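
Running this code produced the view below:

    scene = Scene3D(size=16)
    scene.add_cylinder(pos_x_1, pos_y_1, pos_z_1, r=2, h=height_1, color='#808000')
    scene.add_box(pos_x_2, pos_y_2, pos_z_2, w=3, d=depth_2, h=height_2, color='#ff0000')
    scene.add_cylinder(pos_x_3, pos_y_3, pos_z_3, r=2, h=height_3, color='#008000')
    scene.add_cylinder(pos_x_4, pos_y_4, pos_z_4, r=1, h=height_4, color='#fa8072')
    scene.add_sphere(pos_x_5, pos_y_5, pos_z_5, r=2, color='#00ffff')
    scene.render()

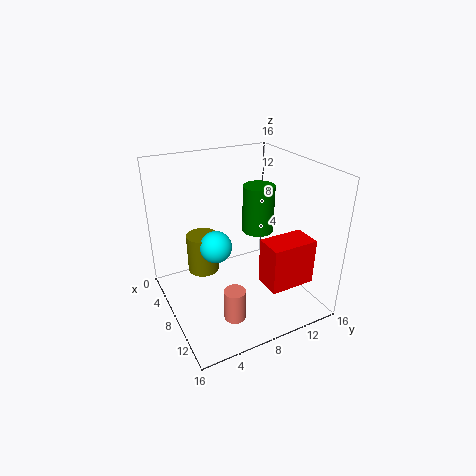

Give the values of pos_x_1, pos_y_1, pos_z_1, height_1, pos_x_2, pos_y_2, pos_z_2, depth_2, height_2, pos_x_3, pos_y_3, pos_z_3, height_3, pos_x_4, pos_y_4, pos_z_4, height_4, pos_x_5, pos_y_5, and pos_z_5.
pos_x_1 = 2; pos_y_1 = 6; pos_z_1 = 1; height_1 = 5; pos_x_2 = 11; pos_y_2 = 9; pos_z_2 = 4; depth_2 = 5; height_2 = 5; pos_x_3 = 4; pos_y_3 = 13; pos_z_3 = 6; height_3 = 6; pos_x_4 = 15; pos_y_4 = 4; pos_z_4 = 4; height_4 = 3; pos_x_5 = 4; pos_y_5 = 7; pos_z_5 = 5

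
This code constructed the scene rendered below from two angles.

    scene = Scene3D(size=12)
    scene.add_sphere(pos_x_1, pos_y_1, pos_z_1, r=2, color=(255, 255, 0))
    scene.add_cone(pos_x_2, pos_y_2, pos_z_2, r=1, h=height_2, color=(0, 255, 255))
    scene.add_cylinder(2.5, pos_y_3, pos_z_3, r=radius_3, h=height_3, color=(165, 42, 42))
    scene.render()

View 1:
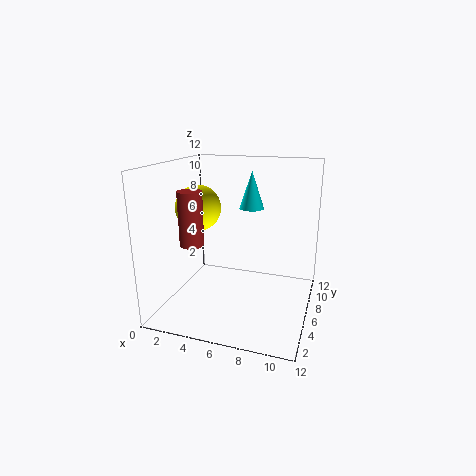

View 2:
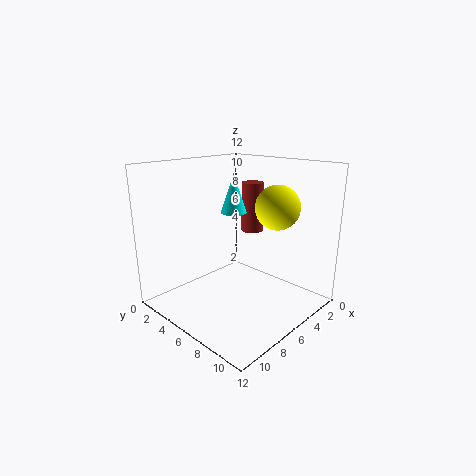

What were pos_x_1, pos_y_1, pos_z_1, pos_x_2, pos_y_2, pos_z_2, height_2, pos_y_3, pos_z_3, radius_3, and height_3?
pos_x_1 = 2
pos_y_1 = 7
pos_z_1 = 8
pos_x_2 = 7
pos_y_2 = 6.5
pos_z_2 = 8.5
height_2 = 3
pos_y_3 = 4.5
pos_z_3 = 5.5
radius_3 = 1
height_3 = 4.5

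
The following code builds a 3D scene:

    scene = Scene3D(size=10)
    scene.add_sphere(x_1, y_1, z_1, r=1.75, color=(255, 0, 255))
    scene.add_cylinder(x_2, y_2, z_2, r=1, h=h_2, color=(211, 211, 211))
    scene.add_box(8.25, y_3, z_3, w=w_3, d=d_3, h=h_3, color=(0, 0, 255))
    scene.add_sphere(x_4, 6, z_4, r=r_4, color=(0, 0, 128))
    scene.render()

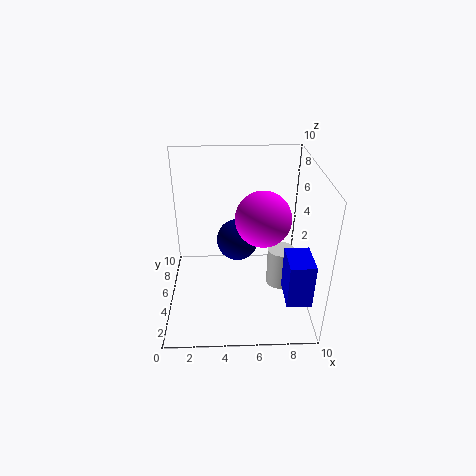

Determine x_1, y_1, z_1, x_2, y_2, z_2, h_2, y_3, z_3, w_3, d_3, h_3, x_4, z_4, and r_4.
x_1 = 6.5, y_1 = 3.5, z_1 = 7.25, x_2 = 8.25, y_2 = 5.75, z_2 = 0.5, h_2 = 3, y_3 = 2.25, z_3 = 1, w_3 = 1.75, d_3 = 2.5, h_3 = 3.25, x_4 = 5, z_4 = 4.25, r_4 = 1.5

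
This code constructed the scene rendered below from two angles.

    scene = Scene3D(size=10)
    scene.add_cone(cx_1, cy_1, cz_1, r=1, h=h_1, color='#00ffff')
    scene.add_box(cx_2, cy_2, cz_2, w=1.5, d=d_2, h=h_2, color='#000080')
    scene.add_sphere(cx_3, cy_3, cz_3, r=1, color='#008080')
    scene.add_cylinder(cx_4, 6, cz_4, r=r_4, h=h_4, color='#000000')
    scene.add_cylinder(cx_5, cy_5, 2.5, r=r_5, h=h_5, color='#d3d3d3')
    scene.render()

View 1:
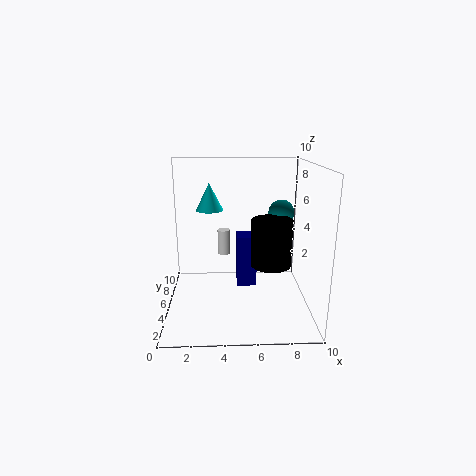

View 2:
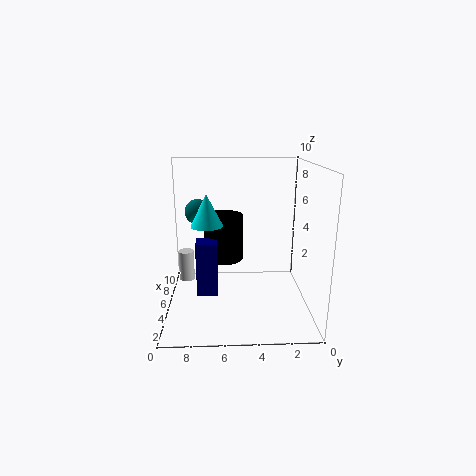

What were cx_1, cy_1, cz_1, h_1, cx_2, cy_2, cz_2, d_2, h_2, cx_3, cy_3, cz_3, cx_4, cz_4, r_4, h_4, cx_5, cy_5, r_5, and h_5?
cx_1 = 3
cy_1 = 7
cz_1 = 6.5
h_1 = 2
cx_2 = 5
cy_2 = 6.5
cz_2 = 0.5
d_2 = 1.5
h_2 = 4
cx_3 = 8.5
cy_3 = 8
cz_3 = 6
cx_4 = 7.5
cz_4 = 2.5
r_4 = 1.5
h_4 = 3.5
cx_5 = 4
cy_5 = 8.5
r_5 = 0.5
h_5 = 2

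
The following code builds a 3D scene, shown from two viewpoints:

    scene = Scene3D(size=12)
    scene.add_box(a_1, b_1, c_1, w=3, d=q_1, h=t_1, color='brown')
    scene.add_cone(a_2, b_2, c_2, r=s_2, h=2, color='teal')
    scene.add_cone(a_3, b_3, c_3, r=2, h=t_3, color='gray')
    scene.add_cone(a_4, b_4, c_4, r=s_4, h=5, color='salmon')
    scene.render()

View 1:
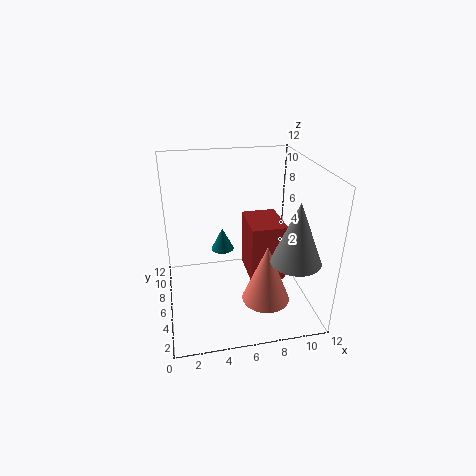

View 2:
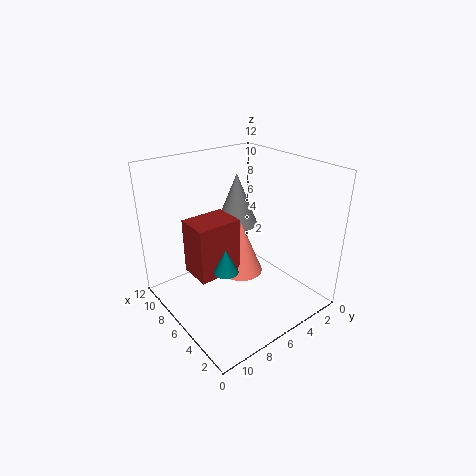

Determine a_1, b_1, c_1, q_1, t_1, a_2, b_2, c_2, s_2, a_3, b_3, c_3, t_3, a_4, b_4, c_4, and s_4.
a_1 = 7; b_1 = 5; c_1 = 2; q_1 = 4; t_1 = 5; a_2 = 5; b_2 = 8; c_2 = 4; s_2 = 1; a_3 = 10; b_3 = 3; c_3 = 5; t_3 = 5; a_4 = 8; b_4 = 4; c_4 = 1; s_4 = 2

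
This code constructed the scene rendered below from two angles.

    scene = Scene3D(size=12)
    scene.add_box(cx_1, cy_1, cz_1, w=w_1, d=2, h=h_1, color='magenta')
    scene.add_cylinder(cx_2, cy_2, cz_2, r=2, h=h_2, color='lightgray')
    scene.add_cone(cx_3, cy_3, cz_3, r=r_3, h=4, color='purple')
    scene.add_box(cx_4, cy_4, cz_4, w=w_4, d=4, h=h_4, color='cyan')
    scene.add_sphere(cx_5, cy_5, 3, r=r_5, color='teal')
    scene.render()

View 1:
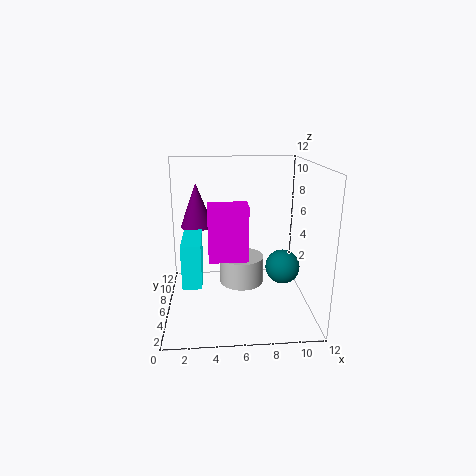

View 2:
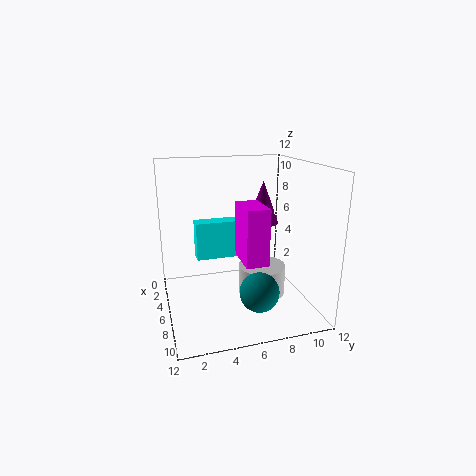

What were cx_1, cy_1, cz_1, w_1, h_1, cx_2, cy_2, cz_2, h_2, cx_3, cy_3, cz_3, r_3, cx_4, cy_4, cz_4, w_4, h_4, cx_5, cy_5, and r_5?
cx_1 = 3.5
cy_1 = 6.5
cz_1 = 3.5
w_1 = 3.5
h_1 = 5
cx_2 = 6.5
cy_2 = 8
cz_2 = 1
h_2 = 2.5
cx_3 = 2.5
cy_3 = 9.5
cz_3 = 6
r_3 = 1.5
cx_4 = 1.5
cy_4 = 3
cz_4 = 3
w_4 = 1.5
h_4 = 3.5
cx_5 = 10
cy_5 = 6.5
r_5 = 1.5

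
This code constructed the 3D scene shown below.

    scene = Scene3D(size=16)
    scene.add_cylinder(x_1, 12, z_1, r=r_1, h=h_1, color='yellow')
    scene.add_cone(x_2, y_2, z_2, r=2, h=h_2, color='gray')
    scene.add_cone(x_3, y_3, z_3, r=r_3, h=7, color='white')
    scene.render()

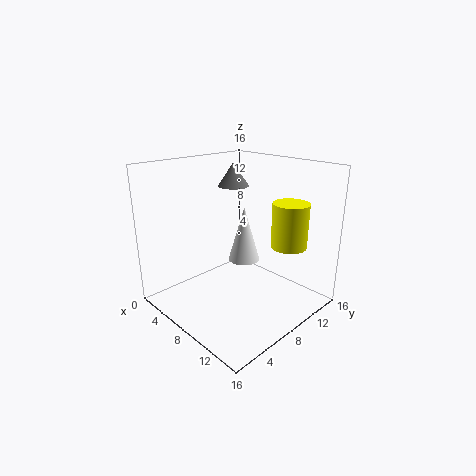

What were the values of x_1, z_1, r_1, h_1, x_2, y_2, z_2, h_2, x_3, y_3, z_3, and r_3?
x_1 = 12, z_1 = 7, r_1 = 2, h_1 = 5, x_2 = 2, y_2 = 13, z_2 = 12, h_2 = 3, x_3 = 5, y_3 = 12, z_3 = 3, r_3 = 2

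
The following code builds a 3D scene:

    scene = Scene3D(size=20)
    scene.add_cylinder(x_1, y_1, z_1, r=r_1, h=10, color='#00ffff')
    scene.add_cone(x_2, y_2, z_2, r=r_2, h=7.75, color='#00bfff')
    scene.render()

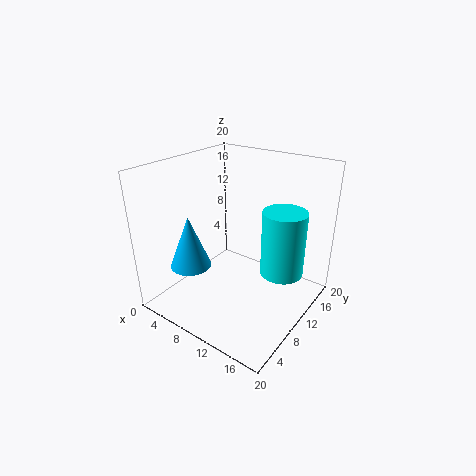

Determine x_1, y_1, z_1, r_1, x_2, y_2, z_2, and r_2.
x_1 = 14.25, y_1 = 15.5, z_1 = 3, r_1 = 3.25, x_2 = 3.5, y_2 = 7, z_2 = 4.75, r_2 = 3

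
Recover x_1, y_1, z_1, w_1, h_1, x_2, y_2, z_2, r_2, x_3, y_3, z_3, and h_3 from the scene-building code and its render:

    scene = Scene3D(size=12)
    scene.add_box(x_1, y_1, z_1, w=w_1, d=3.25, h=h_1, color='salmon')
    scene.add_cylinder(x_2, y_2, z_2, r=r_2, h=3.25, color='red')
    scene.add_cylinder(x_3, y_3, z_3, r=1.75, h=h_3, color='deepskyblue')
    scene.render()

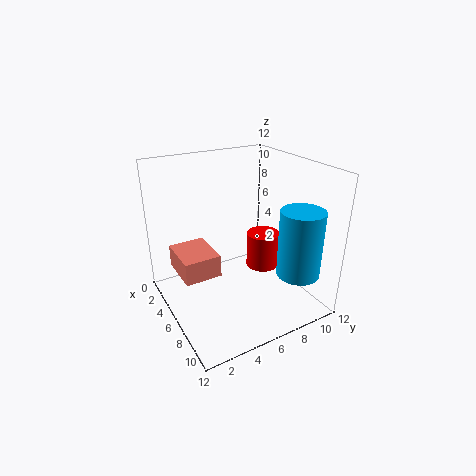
x_1 = 1.25; y_1 = 1.5; z_1 = 2.25; w_1 = 4; h_1 = 2; x_2 = 5; y_2 = 9.25; z_2 = 2; r_2 = 1.5; x_3 = 9.75; y_3 = 9.5; z_3 = 3.5; h_3 = 5.5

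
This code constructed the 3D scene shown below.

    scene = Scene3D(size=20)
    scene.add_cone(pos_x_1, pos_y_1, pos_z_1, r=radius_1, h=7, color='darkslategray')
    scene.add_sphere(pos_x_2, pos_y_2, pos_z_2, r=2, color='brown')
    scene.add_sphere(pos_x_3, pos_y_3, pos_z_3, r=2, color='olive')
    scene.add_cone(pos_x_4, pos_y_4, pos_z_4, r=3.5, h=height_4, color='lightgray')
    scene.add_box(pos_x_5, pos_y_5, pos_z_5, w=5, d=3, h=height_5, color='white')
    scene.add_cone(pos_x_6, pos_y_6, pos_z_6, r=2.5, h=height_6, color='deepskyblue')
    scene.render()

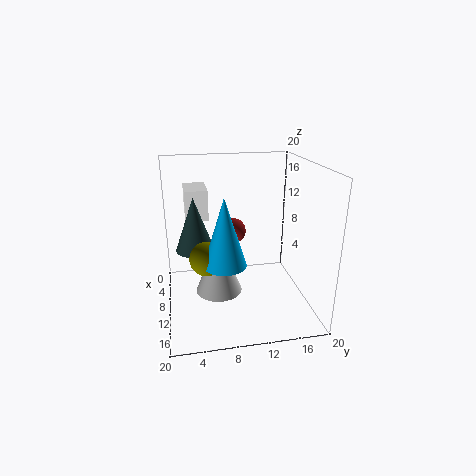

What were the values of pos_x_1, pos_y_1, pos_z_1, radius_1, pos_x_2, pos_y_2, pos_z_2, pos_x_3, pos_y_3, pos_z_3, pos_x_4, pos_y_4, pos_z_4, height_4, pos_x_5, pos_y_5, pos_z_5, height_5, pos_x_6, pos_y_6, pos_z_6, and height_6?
pos_x_1 = 11.5, pos_y_1 = 4, pos_z_1 = 9.5, radius_1 = 2.5, pos_x_2 = 3.5, pos_y_2 = 10.5, pos_z_2 = 8.5, pos_x_3 = 16.5, pos_y_3 = 5, pos_z_3 = 10.5, pos_x_4 = 7.5, pos_y_4 = 7.5, pos_z_4 = 0.5, height_4 = 8.5, pos_x_5 = 5.5, pos_y_5 = 3, pos_z_5 = 13, height_5 = 4, pos_x_6 = 17.5, pos_y_6 = 7, pos_z_6 = 10, height_6 = 8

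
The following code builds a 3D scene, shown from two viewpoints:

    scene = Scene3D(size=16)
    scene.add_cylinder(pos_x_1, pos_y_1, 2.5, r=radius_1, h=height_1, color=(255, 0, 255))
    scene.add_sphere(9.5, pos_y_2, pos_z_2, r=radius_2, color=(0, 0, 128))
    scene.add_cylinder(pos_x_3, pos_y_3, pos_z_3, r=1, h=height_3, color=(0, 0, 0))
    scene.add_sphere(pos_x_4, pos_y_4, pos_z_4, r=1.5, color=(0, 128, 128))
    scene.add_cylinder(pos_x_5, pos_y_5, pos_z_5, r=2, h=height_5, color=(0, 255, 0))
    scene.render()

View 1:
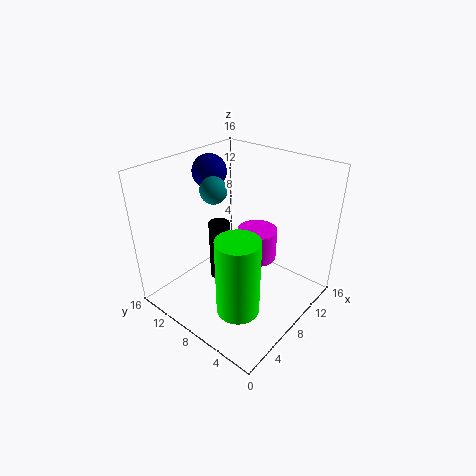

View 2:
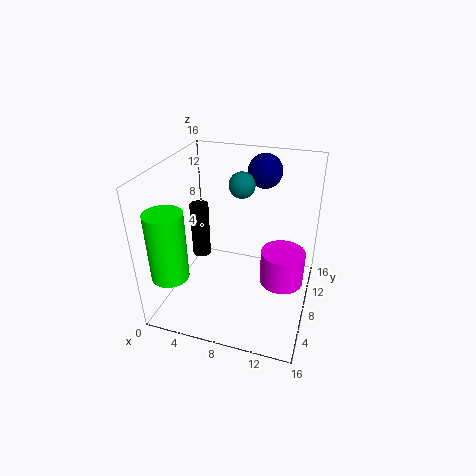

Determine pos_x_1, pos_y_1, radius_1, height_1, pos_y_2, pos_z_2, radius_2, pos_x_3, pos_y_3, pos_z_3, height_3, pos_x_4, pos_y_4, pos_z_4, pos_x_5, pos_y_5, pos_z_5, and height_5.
pos_x_1 = 13
pos_y_1 = 9
radius_1 = 2.5
height_1 = 4
pos_y_2 = 13.5
pos_z_2 = 14
radius_2 = 2
pos_x_3 = 4
pos_y_3 = 7
pos_z_3 = 6
height_3 = 6
pos_x_4 = 7.5
pos_y_4 = 11
pos_z_4 = 13
pos_x_5 = 2
pos_y_5 = 3
pos_z_5 = 5
height_5 = 7.5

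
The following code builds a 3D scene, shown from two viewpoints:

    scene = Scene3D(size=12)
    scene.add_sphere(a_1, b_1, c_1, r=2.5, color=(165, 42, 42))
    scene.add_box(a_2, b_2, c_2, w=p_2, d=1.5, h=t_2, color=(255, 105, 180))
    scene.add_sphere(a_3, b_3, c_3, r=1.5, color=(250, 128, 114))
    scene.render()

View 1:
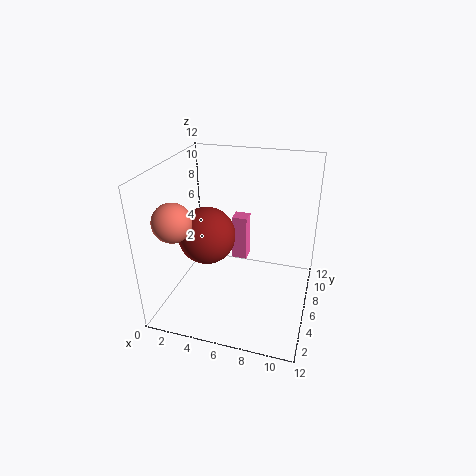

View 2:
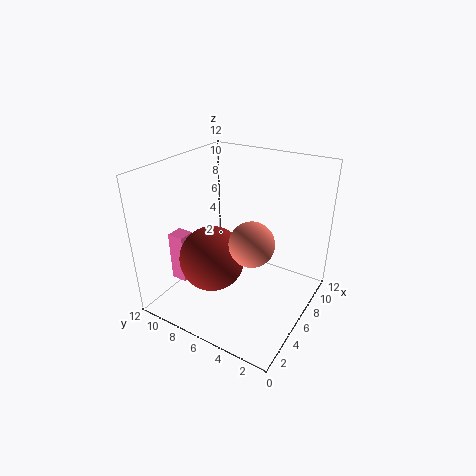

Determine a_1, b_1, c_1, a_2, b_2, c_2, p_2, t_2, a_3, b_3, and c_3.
a_1 = 3; b_1 = 6.5; c_1 = 5.5; a_2 = 4; b_2 = 10.5; c_2 = 1; p_2 = 1.5; t_2 = 4.5; a_3 = 2; b_3 = 2.5; c_3 = 8.5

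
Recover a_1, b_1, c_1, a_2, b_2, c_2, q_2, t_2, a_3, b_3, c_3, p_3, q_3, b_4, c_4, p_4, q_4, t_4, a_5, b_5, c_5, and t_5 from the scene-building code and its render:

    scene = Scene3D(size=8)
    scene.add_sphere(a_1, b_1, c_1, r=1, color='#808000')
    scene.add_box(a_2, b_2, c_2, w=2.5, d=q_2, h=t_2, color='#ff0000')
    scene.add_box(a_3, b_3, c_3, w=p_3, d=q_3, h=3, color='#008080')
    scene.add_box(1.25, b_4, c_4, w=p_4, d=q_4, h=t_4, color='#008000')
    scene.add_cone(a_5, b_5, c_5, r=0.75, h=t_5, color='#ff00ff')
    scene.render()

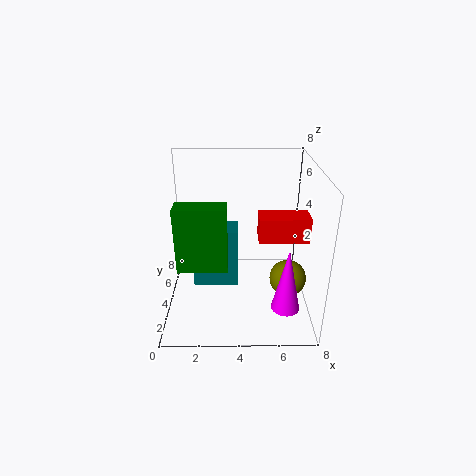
a_1 = 6.75; b_1 = 3; c_1 = 2; a_2 = 5; b_2 = 2; c_2 = 4.75; q_2 = 1.25; t_2 = 1.25; a_3 = 1.75; b_3 = 1.75; c_3 = 2.5; p_3 = 2.25; q_3 = 1.25; b_4 = 0.25; c_4 = 4.25; p_4 = 2.25; q_4 = 1; t_4 = 3; a_5 = 6.5; b_5 = 1.75; c_5 = 1; t_5 = 3.5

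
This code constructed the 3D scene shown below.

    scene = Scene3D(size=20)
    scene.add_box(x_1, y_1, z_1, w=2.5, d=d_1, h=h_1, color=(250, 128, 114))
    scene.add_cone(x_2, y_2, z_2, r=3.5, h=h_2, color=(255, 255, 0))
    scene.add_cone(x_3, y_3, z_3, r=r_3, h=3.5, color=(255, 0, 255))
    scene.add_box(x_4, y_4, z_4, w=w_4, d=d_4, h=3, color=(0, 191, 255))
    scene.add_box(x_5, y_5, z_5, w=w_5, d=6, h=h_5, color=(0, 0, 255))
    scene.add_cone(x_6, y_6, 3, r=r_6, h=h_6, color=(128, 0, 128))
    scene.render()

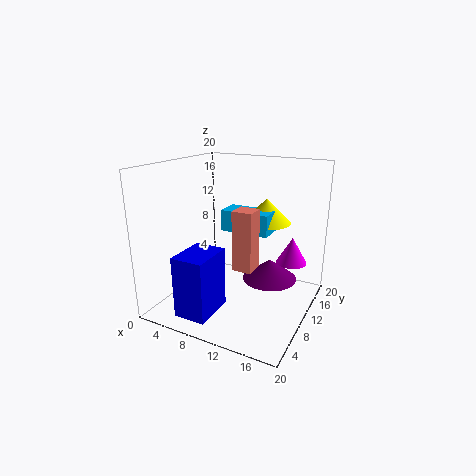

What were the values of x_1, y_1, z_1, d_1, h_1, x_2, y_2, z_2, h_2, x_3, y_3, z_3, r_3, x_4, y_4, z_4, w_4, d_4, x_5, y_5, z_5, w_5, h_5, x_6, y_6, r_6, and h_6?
x_1 = 12, y_1 = 4.5, z_1 = 8, d_1 = 2.5, h_1 = 7.5, x_2 = 12.5, y_2 = 14, z_2 = 11.5, h_2 = 3.5, x_3 = 17.5, y_3 = 11, z_3 = 7.5, r_3 = 2, x_4 = 7, y_4 = 10.5, z_4 = 10.5, w_4 = 7, d_4 = 3.5, x_5 = 4.5, y_5 = 2, z_5 = 0.5, w_5 = 4.5, h_5 = 8.5, x_6 = 13.5, y_6 = 13.5, r_6 = 4, h_6 = 3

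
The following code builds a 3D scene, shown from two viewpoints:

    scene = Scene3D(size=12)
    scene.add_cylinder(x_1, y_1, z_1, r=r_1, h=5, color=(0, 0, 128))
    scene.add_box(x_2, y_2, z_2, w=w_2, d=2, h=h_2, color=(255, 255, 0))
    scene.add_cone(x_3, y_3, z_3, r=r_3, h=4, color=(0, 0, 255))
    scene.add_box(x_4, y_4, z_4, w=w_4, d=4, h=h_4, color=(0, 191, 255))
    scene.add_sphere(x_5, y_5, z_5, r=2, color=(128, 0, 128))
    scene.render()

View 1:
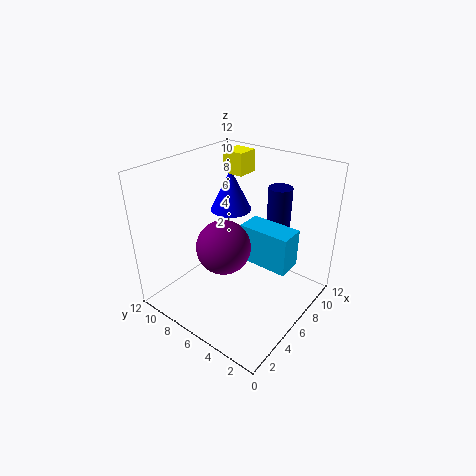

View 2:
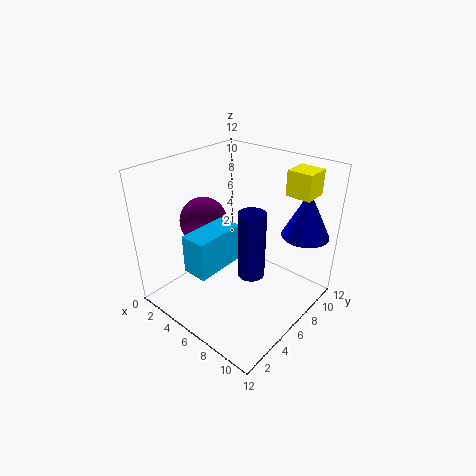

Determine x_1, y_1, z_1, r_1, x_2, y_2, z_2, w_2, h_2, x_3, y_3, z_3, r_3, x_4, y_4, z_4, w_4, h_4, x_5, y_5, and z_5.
x_1 = 9
y_1 = 4
z_1 = 5
r_1 = 1
x_2 = 9
y_2 = 8
z_2 = 10
w_2 = 2
h_2 = 2
x_3 = 10
y_3 = 10
z_3 = 6
r_3 = 2
x_4 = 5
y_4 = 1
z_4 = 5
w_4 = 2
h_4 = 3
x_5 = 3
y_5 = 5
z_5 = 7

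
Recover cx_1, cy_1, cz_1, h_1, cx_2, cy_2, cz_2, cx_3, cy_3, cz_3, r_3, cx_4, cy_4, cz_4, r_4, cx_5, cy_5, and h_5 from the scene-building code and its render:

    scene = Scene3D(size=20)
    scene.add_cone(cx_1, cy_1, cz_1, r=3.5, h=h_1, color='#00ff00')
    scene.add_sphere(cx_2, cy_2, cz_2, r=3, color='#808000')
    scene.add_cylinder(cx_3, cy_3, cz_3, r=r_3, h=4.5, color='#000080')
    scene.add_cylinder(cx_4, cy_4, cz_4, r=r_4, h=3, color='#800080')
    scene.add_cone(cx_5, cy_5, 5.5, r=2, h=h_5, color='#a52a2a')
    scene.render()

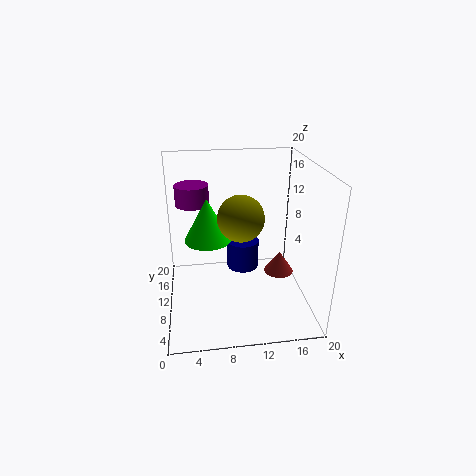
cx_1 = 6, cy_1 = 14, cz_1 = 8, h_1 = 6.5, cx_2 = 10, cy_2 = 7.5, cz_2 = 14, cx_3 = 11.5, cy_3 = 15, cz_3 = 2.5, r_3 = 2.5, cx_4 = 4, cy_4 = 16, cz_4 = 13, r_4 = 2.5, cx_5 = 15.5, cy_5 = 8, h_5 = 3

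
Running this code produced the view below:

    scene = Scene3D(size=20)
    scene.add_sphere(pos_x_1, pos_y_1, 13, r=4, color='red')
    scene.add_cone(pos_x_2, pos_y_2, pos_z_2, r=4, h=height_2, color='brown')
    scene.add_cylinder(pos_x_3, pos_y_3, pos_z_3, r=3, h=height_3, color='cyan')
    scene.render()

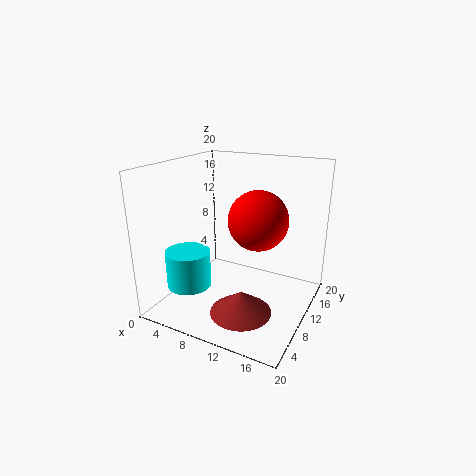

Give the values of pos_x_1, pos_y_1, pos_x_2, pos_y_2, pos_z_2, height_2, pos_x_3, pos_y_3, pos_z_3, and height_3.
pos_x_1 = 13, pos_y_1 = 10, pos_x_2 = 13, pos_y_2 = 5, pos_z_2 = 2, height_2 = 3, pos_x_3 = 5, pos_y_3 = 5, pos_z_3 = 4, height_3 = 5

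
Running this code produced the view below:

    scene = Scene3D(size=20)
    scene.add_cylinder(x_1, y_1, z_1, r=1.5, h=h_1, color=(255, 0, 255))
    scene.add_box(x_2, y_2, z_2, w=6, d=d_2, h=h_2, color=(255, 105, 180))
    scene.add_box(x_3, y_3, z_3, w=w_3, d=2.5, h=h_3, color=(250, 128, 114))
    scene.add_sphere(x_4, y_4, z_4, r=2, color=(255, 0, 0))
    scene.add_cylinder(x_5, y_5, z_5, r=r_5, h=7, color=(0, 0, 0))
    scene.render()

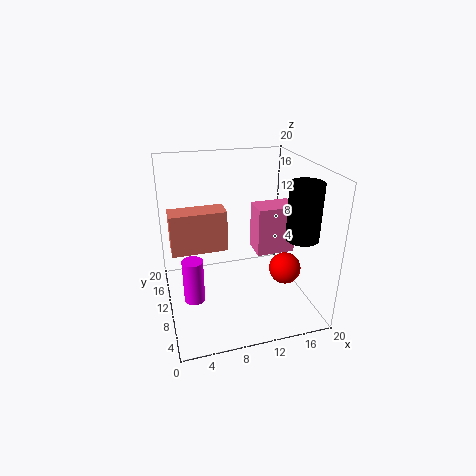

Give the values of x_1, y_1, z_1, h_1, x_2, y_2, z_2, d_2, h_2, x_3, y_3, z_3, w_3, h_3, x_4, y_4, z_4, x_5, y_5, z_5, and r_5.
x_1 = 3.5
y_1 = 10.5
z_1 = 0.5
h_1 = 6.5
x_2 = 14
y_2 = 12.5
z_2 = 5
d_2 = 4
h_2 = 7.5
x_3 = 0.5
y_3 = 2
z_3 = 13
w_3 = 6
h_3 = 4.5
x_4 = 14.5
y_4 = 4
z_4 = 8
x_5 = 16
y_5 = 3
z_5 = 12.5
r_5 = 2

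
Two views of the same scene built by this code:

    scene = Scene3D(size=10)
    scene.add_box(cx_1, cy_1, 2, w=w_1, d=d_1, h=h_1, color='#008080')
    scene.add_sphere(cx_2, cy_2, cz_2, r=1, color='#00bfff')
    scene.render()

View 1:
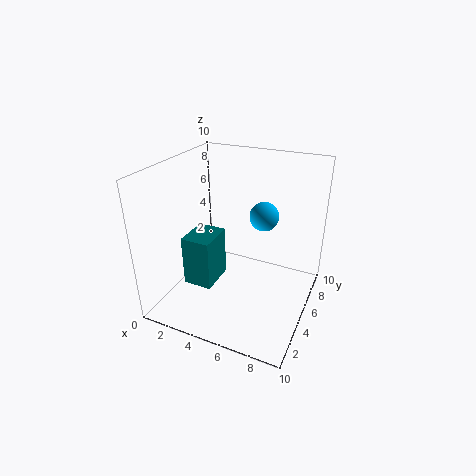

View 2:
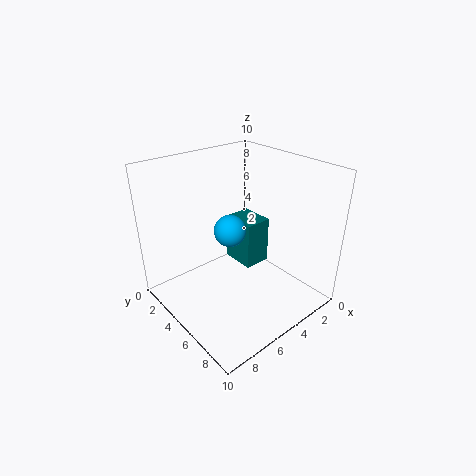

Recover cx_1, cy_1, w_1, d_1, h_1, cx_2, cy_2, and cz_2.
cx_1 = 2
cy_1 = 2.5
w_1 = 2
d_1 = 2.5
h_1 = 3.5
cx_2 = 6.5
cy_2 = 6
cz_2 = 6.5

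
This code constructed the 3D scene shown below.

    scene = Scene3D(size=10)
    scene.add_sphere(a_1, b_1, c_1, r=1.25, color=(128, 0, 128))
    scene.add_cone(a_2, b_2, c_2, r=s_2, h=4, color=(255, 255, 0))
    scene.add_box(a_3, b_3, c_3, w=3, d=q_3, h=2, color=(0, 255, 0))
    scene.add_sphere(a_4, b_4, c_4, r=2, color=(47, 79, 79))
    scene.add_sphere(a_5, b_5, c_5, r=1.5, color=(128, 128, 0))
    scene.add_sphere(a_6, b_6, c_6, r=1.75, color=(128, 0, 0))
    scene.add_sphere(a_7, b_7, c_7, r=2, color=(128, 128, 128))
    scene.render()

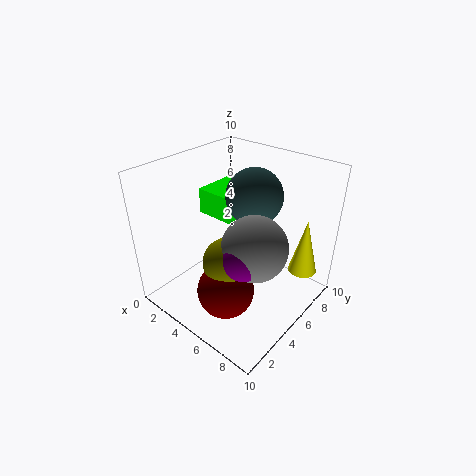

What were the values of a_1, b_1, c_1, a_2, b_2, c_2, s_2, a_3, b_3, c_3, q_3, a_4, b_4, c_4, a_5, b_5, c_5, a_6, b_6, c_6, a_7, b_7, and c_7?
a_1 = 7.75; b_1 = 2.25; c_1 = 6; a_2 = 8.75; b_2 = 7.75; c_2 = 2.5; s_2 = 1; a_3 = 0.25; b_3 = 6; c_3 = 5; q_3 = 3.5; a_4 = 5; b_4 = 6.75; c_4 = 7.5; a_5 = 6.5; b_5 = 2.25; c_5 = 5.25; a_6 = 6.75; b_6 = 1.75; c_6 = 3.5; a_7 = 7.75; b_7 = 3.25; c_7 = 6.25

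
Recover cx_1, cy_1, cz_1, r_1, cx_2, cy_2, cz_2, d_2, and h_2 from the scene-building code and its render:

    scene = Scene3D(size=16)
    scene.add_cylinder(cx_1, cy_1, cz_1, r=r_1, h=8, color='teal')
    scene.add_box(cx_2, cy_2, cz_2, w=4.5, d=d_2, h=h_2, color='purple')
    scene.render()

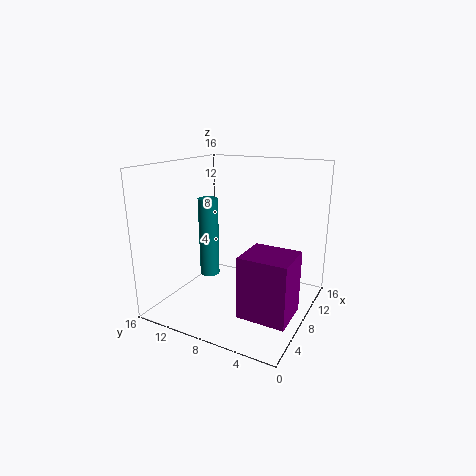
cx_1 = 4.5; cy_1 = 9.5; cz_1 = 5; r_1 = 1; cx_2 = 3; cy_2 = 0.5; cz_2 = 1.5; d_2 = 5; h_2 = 6.5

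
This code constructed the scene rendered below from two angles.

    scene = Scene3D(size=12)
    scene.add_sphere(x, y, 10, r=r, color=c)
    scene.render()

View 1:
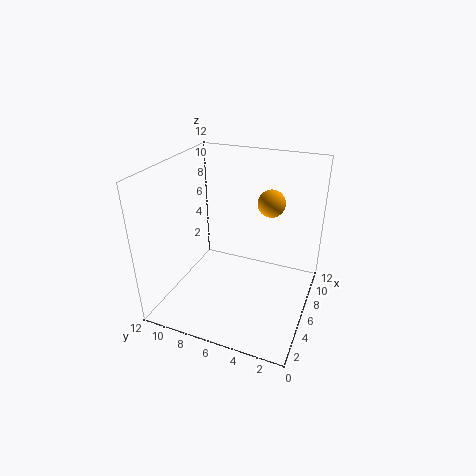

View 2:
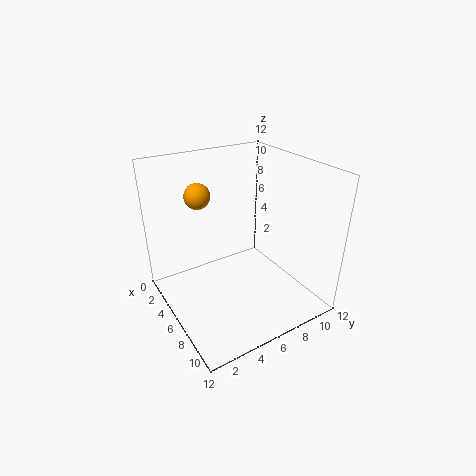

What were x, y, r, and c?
x = 5; y = 3; r = 1; c = 'orange'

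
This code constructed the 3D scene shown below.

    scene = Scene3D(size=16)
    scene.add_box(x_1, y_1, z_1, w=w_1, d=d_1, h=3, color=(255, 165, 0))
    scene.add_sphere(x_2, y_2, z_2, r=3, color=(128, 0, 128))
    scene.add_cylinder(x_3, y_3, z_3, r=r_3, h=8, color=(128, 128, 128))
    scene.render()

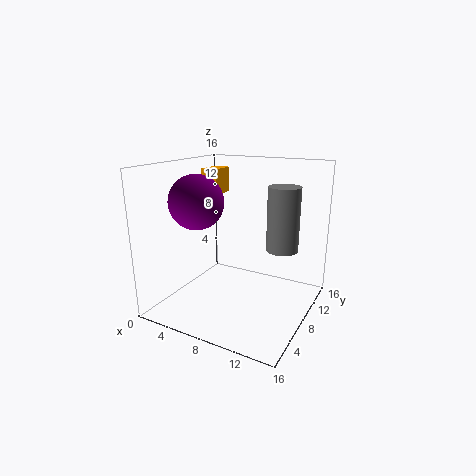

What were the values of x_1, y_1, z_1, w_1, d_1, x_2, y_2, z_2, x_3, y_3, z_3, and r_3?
x_1 = 2; y_1 = 10; z_1 = 12; w_1 = 2; d_1 = 3; x_2 = 4; y_2 = 6; z_2 = 12; x_3 = 11; y_3 = 14; z_3 = 5; r_3 = 2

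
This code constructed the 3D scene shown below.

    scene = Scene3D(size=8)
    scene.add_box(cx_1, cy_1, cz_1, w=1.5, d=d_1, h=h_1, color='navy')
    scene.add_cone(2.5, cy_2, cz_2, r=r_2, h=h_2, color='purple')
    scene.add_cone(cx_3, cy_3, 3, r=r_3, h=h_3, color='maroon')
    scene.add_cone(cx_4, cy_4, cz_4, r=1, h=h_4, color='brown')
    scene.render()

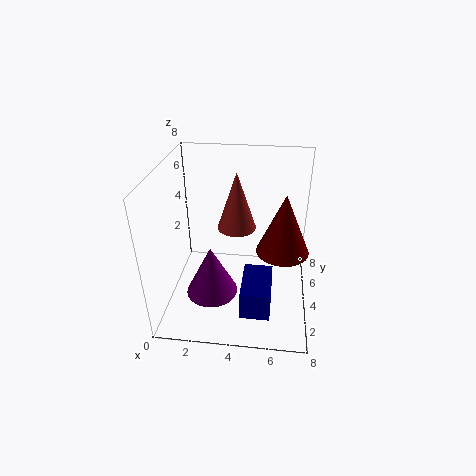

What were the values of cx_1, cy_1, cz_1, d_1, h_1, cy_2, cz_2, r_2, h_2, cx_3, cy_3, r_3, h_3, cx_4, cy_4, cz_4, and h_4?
cx_1 = 4.5
cy_1 = 0.5
cz_1 = 1.5
d_1 = 2.5
h_1 = 1.5
cy_2 = 3.5
cz_2 = 0.5
r_2 = 1.5
h_2 = 3
cx_3 = 6.5
cy_3 = 4.5
r_3 = 1.5
h_3 = 3.5
cx_4 = 4
cy_4 = 3.5
cz_4 = 5
h_4 = 3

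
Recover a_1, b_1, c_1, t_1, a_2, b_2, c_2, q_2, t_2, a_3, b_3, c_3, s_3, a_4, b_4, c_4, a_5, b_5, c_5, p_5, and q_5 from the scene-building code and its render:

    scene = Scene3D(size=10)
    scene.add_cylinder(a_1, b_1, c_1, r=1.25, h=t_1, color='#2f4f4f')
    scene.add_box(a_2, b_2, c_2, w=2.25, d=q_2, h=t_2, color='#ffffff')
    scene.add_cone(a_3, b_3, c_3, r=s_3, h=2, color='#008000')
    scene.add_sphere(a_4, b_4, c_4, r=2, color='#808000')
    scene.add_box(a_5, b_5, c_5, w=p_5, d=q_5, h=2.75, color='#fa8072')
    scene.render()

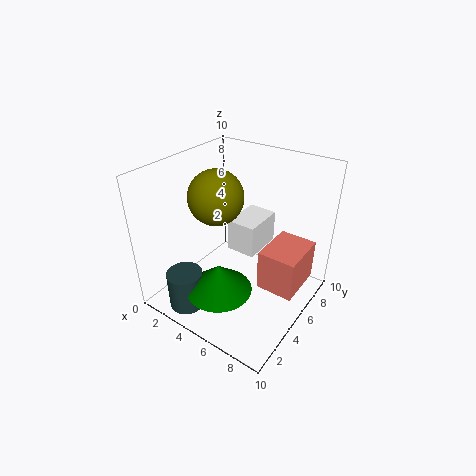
a_1 = 2.75, b_1 = 1.75, c_1 = 0.25, t_1 = 2.75, a_2 = 3, b_2 = 6.5, c_2 = 2.5, q_2 = 3.25, t_2 = 2.5, a_3 = 5, b_3 = 2.75, c_3 = 2, s_3 = 2.25, a_4 = 2.75, b_4 = 5.5, c_4 = 7.25, a_5 = 7.25, b_5 = 4, c_5 = 2.5, p_5 = 2.5, q_5 = 3.25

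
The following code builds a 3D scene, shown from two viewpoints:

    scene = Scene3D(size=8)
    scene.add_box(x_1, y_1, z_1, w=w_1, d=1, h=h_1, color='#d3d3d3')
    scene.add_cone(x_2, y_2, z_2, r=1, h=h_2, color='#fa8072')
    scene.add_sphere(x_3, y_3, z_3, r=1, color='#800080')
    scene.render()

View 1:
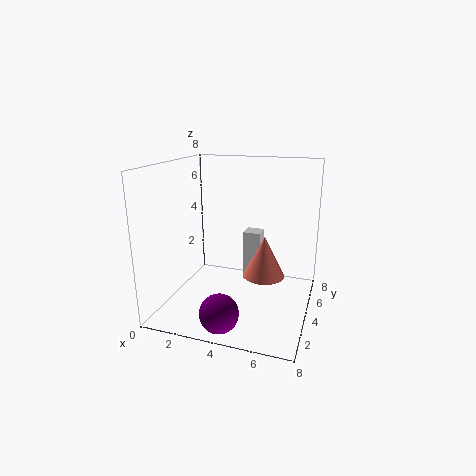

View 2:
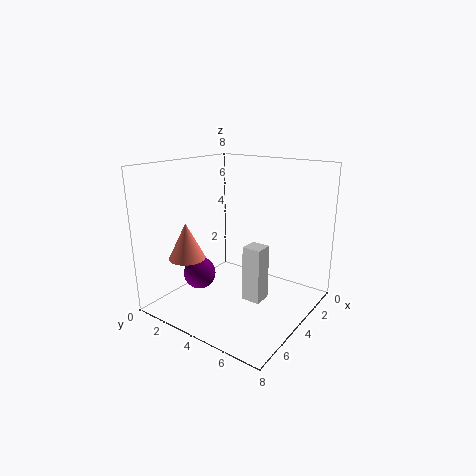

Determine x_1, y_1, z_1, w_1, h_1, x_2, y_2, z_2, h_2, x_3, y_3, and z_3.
x_1 = 4; y_1 = 5; z_1 = 1; w_1 = 1; h_1 = 3; x_2 = 6; y_2 = 2; z_2 = 3; h_2 = 2; x_3 = 4; y_3 = 1; z_3 = 1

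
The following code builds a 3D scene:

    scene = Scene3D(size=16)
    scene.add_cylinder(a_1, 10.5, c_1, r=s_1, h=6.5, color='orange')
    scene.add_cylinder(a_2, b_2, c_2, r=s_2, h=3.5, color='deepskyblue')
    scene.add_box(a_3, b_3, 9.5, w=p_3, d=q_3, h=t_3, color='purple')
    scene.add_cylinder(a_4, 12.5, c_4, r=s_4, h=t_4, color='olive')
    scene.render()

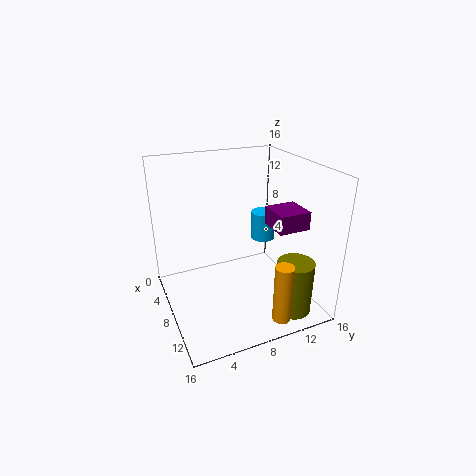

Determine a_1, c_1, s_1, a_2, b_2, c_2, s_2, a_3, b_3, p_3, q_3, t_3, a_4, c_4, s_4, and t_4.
a_1 = 14
c_1 = 0.5
s_1 = 1
a_2 = 4.5
b_2 = 13
c_2 = 5.5
s_2 = 1.5
a_3 = 8.5
b_3 = 11
p_3 = 3.5
q_3 = 3.5
t_3 = 2
a_4 = 13
c_4 = 0.5
s_4 = 2
t_4 = 6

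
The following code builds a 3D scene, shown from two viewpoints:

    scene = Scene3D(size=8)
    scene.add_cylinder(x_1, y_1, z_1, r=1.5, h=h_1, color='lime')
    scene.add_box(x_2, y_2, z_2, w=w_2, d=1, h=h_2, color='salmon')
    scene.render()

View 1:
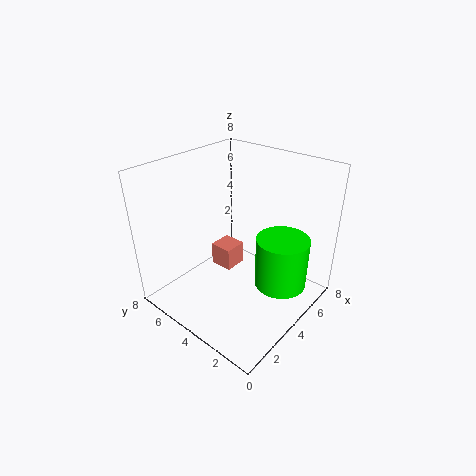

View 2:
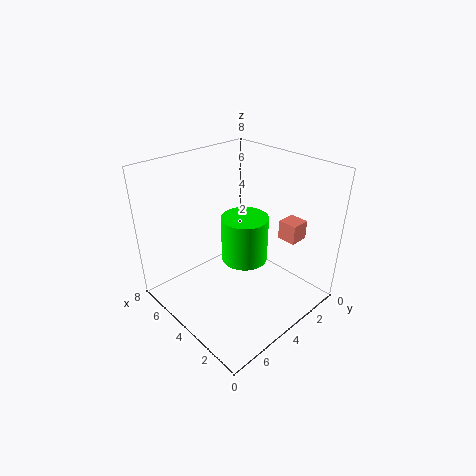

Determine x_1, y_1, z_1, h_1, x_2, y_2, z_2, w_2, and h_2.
x_1 = 5.5
y_1 = 2
z_1 = 1
h_1 = 3
x_2 = 1
y_2 = 2
z_2 = 4.5
w_2 = 1
h_2 = 1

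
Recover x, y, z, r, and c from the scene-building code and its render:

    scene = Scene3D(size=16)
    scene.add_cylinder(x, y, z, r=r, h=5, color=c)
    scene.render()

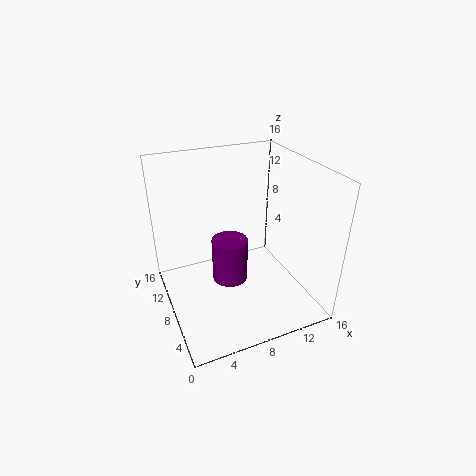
x = 7; y = 8; z = 3; r = 2; c = 'purple'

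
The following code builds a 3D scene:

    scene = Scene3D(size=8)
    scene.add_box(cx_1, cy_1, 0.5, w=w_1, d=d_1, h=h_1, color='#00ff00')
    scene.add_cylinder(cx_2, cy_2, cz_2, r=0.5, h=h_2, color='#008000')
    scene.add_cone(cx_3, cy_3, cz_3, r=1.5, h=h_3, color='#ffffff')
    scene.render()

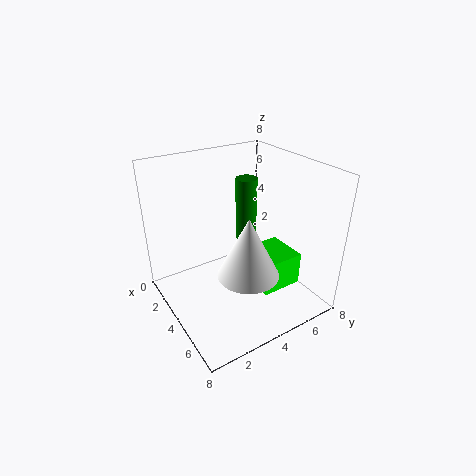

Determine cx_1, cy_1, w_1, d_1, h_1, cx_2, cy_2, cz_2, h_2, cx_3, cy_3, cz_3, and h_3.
cx_1 = 3
cy_1 = 5
w_1 = 2.5
d_1 = 2.5
h_1 = 2
cx_2 = 5.5
cy_2 = 3.5
cz_2 = 5
h_2 = 3
cx_3 = 6.5
cy_3 = 3
cz_3 = 3.5
h_3 = 3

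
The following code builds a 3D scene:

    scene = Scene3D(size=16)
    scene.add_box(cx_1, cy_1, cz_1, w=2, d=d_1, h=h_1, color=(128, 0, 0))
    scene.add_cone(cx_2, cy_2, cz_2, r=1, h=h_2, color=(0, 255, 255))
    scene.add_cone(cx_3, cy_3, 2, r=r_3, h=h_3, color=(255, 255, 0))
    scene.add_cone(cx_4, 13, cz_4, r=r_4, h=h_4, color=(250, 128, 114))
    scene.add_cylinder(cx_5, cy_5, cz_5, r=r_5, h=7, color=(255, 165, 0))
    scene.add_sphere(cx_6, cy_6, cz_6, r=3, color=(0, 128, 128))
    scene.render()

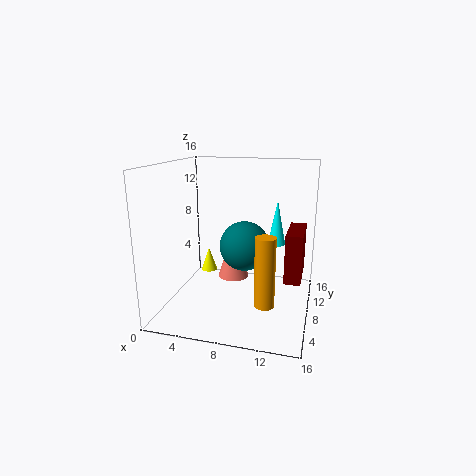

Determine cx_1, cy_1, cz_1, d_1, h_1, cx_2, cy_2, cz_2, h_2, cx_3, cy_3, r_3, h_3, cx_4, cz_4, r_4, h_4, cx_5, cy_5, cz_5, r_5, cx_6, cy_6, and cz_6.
cx_1 = 13; cy_1 = 10; cz_1 = 2; d_1 = 6; h_1 = 6; cx_2 = 12; cy_2 = 10; cz_2 = 7; h_2 = 5; cx_3 = 3; cy_3 = 12; r_3 = 1; h_3 = 3; cx_4 = 6; cz_4 = 1; r_4 = 2; h_4 = 6; cx_5 = 12; cy_5 = 3; cz_5 = 3; r_5 = 1; cx_6 = 8; cy_6 = 11; cz_6 = 6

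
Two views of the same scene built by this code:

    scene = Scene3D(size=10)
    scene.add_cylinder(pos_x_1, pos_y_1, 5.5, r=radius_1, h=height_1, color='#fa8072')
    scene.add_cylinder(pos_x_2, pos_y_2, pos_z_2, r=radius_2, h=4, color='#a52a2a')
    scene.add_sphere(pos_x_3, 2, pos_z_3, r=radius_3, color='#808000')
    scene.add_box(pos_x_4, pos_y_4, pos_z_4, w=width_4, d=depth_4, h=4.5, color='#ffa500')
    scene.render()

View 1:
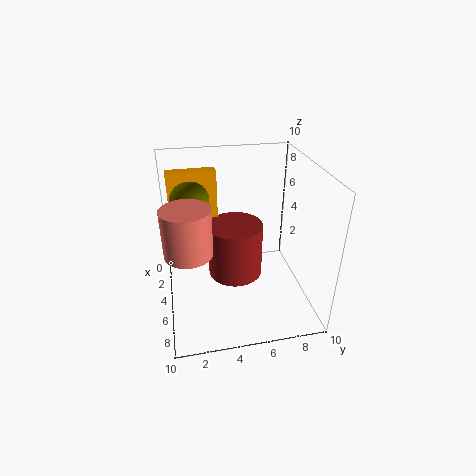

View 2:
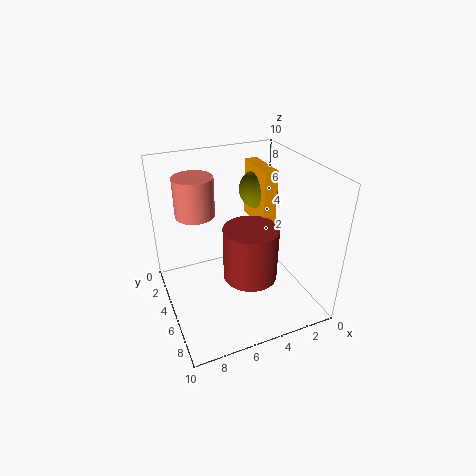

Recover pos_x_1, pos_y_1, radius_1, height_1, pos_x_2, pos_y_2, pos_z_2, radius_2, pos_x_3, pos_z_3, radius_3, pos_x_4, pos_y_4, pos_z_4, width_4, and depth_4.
pos_x_1 = 7; pos_y_1 = 1.5; radius_1 = 1.5; height_1 = 3; pos_x_2 = 4; pos_y_2 = 5; pos_z_2 = 1.5; radius_2 = 2; pos_x_3 = 2; pos_z_3 = 7; radius_3 = 1.5; pos_x_4 = 1.5; pos_y_4 = 0.5; pos_z_4 = 4.5; width_4 = 1; depth_4 = 3.5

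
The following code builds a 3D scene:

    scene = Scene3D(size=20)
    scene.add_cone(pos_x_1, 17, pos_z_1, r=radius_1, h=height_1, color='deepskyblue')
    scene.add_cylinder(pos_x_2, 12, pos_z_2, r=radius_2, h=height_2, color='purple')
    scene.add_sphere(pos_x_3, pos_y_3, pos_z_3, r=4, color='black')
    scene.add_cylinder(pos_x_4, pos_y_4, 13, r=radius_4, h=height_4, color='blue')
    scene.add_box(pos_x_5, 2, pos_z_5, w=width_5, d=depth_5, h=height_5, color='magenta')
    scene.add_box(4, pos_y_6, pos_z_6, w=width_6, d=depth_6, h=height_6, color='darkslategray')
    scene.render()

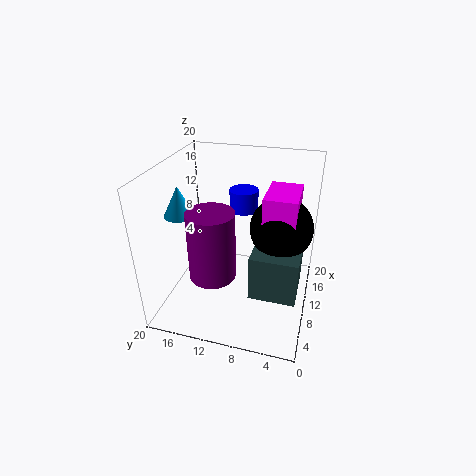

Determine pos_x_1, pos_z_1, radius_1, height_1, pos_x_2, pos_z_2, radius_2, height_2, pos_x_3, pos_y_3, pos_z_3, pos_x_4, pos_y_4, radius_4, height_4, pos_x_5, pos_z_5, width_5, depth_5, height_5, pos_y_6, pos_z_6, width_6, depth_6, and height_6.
pos_x_1 = 7, pos_z_1 = 14, radius_1 = 2, height_1 = 4, pos_x_2 = 5, pos_z_2 = 7, radius_2 = 3, height_2 = 9, pos_x_3 = 9, pos_y_3 = 4, pos_z_3 = 13, pos_x_4 = 13, pos_y_4 = 10, radius_4 = 2, height_4 = 3, pos_x_5 = 6, pos_z_5 = 13, width_5 = 6, depth_5 = 4, height_5 = 5, pos_y_6 = 1, pos_z_6 = 5, width_6 = 6, depth_6 = 6, height_6 = 6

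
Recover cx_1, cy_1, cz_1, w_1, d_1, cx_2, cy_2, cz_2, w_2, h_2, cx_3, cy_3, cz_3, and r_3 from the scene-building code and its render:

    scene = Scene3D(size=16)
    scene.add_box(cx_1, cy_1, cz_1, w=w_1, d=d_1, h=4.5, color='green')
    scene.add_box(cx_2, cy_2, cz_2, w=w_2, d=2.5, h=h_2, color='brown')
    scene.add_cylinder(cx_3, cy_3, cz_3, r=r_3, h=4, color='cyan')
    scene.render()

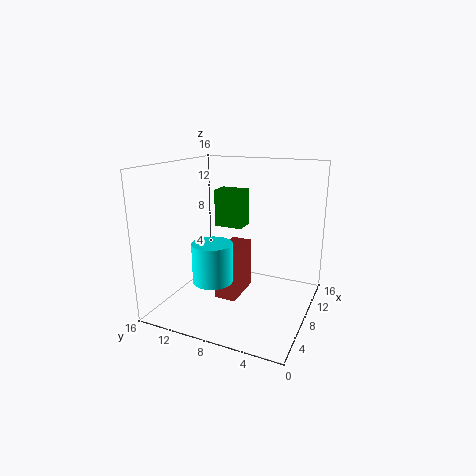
cx_1 = 11
cy_1 = 9
cz_1 = 8
w_1 = 2.5
d_1 = 3.5
cx_2 = 7
cy_2 = 8
cz_2 = 0.5
w_2 = 5
h_2 = 6
cx_3 = 3
cy_3 = 8.5
cz_3 = 5
r_3 = 2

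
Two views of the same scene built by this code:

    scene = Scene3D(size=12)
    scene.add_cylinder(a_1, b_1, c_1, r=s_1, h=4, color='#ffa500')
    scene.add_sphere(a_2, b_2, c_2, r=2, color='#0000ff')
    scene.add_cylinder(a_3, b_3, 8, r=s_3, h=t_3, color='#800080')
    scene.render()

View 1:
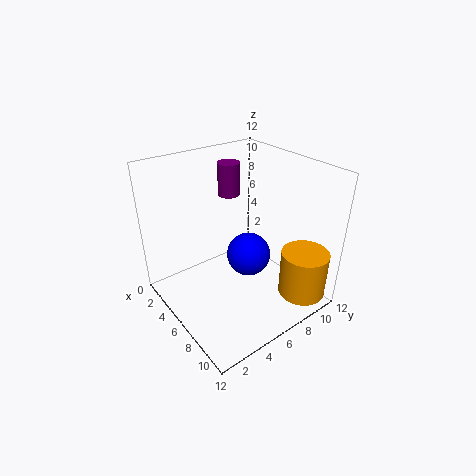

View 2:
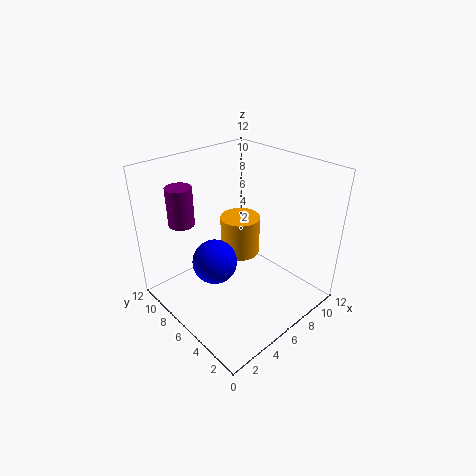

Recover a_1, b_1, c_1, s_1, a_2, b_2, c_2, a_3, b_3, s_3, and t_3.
a_1 = 10
b_1 = 10
c_1 = 1
s_1 = 2
a_2 = 5
b_2 = 8
c_2 = 3
a_3 = 2
b_3 = 8
s_3 = 1
t_3 = 3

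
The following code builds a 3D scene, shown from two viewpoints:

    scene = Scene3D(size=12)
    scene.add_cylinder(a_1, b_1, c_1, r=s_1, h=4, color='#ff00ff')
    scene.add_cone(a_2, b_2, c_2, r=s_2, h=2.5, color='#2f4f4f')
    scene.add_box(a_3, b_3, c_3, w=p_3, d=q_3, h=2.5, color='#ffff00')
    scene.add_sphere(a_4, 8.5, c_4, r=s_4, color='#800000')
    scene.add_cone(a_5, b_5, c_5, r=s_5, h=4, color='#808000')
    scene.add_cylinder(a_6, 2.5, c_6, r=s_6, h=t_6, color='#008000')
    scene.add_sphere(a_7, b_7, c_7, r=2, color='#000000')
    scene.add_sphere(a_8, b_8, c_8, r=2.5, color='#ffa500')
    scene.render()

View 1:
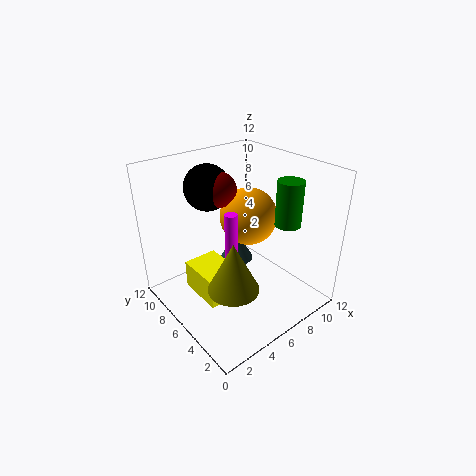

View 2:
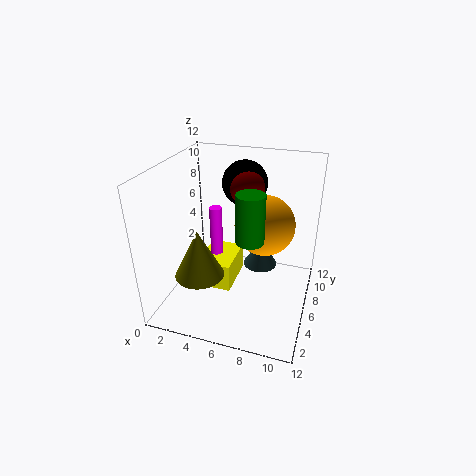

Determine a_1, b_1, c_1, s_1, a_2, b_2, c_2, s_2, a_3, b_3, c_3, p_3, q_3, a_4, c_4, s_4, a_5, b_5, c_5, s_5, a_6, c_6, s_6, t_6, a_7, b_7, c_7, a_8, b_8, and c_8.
a_1 = 4.5, b_1 = 5, c_1 = 5, s_1 = 0.5, a_2 = 7.5, b_2 = 8, c_2 = 2.5, s_2 = 1.5, a_3 = 2.5, b_3 = 5, c_3 = 1, p_3 = 3, q_3 = 4, a_4 = 6, c_4 = 9.5, s_4 = 1.5, a_5 = 3.5, b_5 = 3.5, c_5 = 3.5, s_5 = 2, a_6 = 8, c_6 = 8, s_6 = 1, t_6 = 3.5, a_7 = 5.5, b_7 = 9.5, c_7 = 9.5, a_8 = 8, b_8 = 7, c_8 = 7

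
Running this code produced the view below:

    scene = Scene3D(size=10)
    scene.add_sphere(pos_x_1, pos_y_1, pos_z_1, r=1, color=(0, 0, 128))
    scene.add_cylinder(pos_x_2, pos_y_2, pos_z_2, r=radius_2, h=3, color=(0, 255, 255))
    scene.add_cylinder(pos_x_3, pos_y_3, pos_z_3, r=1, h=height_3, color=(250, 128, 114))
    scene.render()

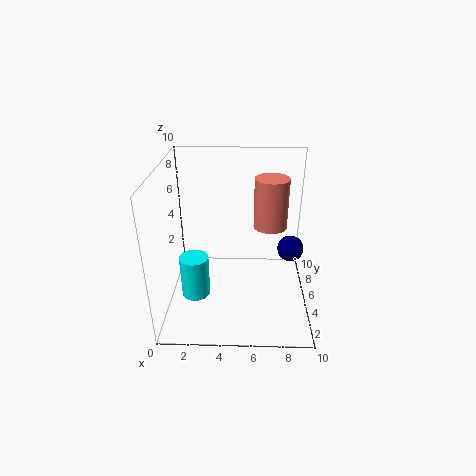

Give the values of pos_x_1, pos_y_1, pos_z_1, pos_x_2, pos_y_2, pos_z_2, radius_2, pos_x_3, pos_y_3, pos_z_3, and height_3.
pos_x_1 = 9, pos_y_1 = 7, pos_z_1 = 3, pos_x_2 = 2, pos_y_2 = 4, pos_z_2 = 1, radius_2 = 1, pos_x_3 = 7, pos_y_3 = 3, pos_z_3 = 7, height_3 = 3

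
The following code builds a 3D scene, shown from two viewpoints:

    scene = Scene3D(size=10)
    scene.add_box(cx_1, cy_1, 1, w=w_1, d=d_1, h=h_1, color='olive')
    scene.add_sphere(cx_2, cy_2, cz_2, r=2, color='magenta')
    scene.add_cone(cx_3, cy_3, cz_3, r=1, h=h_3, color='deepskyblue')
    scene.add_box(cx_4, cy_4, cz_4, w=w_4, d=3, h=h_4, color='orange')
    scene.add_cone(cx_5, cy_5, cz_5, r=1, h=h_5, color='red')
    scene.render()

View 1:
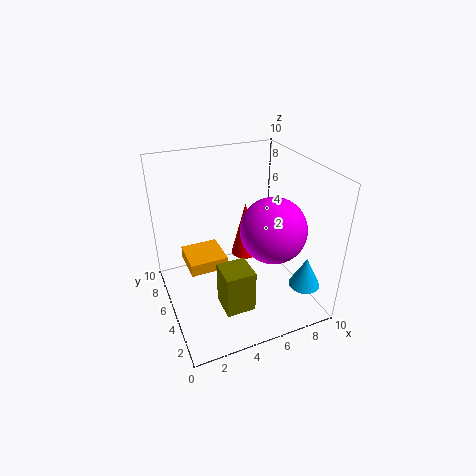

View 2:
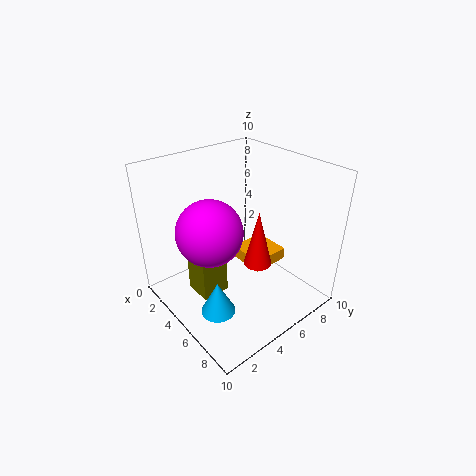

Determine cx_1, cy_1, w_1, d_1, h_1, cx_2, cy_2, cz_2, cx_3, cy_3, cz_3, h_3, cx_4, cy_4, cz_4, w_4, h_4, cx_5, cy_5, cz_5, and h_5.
cx_1 = 3; cy_1 = 2; w_1 = 2; d_1 = 2; h_1 = 3; cx_2 = 6; cy_2 = 2; cz_2 = 7; cx_3 = 8; cy_3 = 1; cz_3 = 3; h_3 = 2; cx_4 = 2; cy_4 = 7; cz_4 = 1; w_4 = 3; h_4 = 1; cx_5 = 6; cy_5 = 6; cz_5 = 3; h_5 = 4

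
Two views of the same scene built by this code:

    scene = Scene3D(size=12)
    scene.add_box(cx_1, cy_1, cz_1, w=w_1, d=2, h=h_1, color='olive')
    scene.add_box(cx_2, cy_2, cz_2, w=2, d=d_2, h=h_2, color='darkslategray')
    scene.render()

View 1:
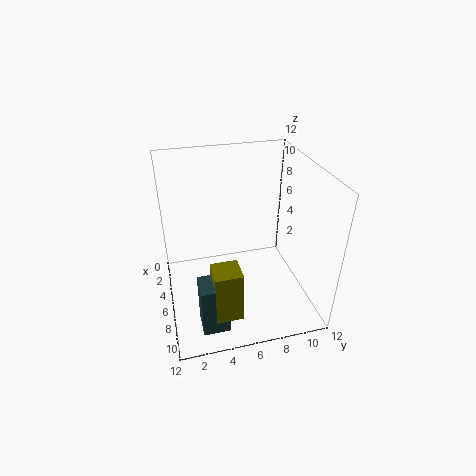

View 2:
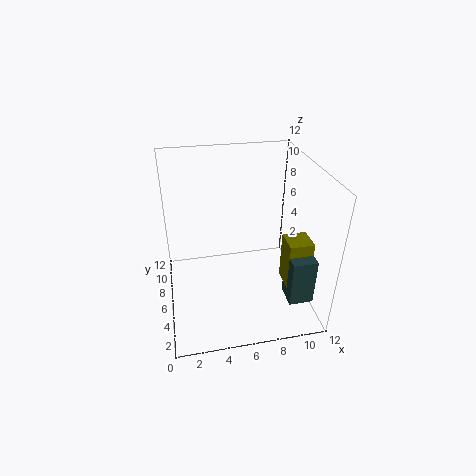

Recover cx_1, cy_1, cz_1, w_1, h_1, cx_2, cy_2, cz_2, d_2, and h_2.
cx_1 = 9.5
cy_1 = 3
cz_1 = 2.5
w_1 = 2
h_1 = 4
cx_2 = 9.5
cy_2 = 2
cz_2 = 1.5
d_2 = 2
h_2 = 4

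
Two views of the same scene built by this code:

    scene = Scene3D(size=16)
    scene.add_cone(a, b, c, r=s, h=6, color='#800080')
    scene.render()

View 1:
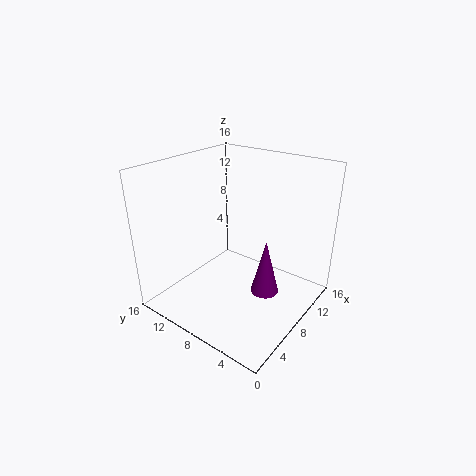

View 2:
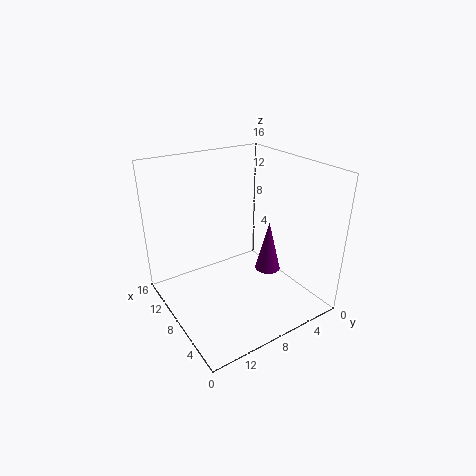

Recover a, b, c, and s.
a = 7.5
b = 4
c = 3
s = 1.5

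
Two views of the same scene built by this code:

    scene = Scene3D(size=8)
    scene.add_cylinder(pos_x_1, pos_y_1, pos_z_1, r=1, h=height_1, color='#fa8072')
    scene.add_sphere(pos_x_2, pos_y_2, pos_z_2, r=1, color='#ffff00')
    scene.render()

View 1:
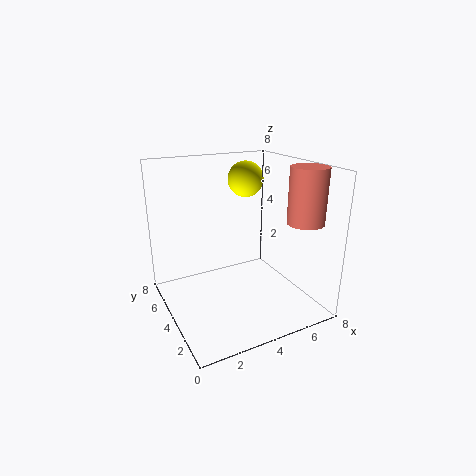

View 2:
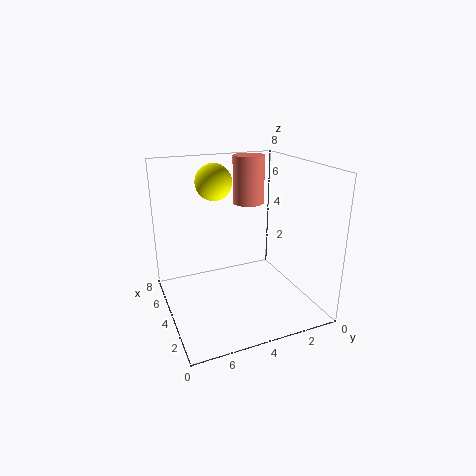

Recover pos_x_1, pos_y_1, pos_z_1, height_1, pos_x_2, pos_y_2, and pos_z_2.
pos_x_1 = 7, pos_y_1 = 2, pos_z_1 = 5, height_1 = 3, pos_x_2 = 5, pos_y_2 = 5, pos_z_2 = 7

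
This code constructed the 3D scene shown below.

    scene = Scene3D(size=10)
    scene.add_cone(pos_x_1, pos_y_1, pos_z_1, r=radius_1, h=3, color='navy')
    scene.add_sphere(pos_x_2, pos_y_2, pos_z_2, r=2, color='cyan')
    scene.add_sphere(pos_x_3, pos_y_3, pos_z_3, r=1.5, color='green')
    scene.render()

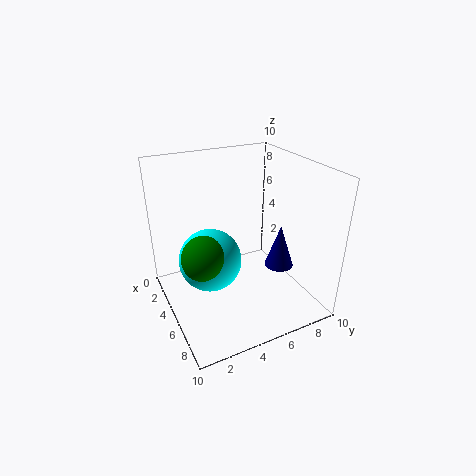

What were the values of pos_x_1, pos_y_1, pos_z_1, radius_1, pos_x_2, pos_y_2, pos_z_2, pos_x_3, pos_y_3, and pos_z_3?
pos_x_1 = 6.5, pos_y_1 = 7.5, pos_z_1 = 3, radius_1 = 1, pos_x_2 = 6, pos_y_2 = 2.5, pos_z_2 = 4.5, pos_x_3 = 6.5, pos_y_3 = 2, pos_z_3 = 5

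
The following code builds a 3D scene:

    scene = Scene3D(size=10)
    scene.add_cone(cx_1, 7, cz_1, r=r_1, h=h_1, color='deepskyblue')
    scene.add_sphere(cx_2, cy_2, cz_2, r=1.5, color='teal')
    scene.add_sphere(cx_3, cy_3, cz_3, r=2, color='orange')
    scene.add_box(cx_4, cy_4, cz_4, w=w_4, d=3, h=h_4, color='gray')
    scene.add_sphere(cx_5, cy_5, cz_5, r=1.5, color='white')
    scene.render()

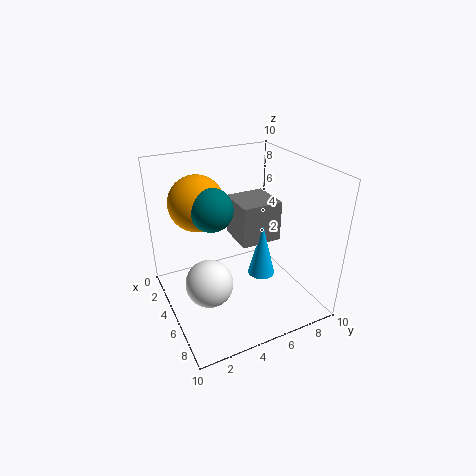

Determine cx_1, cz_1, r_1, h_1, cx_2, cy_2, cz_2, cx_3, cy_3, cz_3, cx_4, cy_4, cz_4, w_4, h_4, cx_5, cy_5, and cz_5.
cx_1 = 5, cz_1 = 1.5, r_1 = 1, h_1 = 4, cx_2 = 4, cy_2 = 3.5, cz_2 = 7, cx_3 = 2.5, cy_3 = 3, cz_3 = 7, cx_4 = 2, cy_4 = 5.5, cz_4 = 4, w_4 = 3, h_4 = 3, cx_5 = 7, cy_5 = 2, cz_5 = 3.5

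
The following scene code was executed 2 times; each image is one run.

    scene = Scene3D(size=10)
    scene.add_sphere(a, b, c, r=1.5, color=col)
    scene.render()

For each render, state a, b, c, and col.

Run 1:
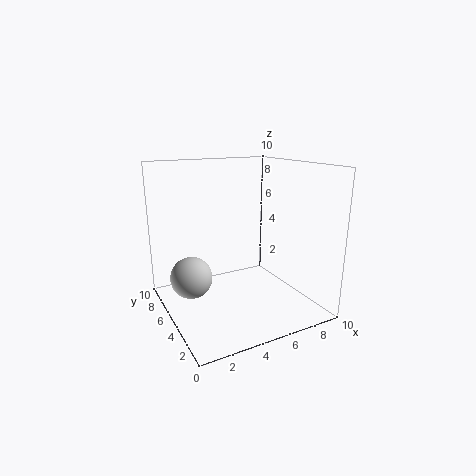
a = 2
b = 6.5
c = 2
col = 'lightgray'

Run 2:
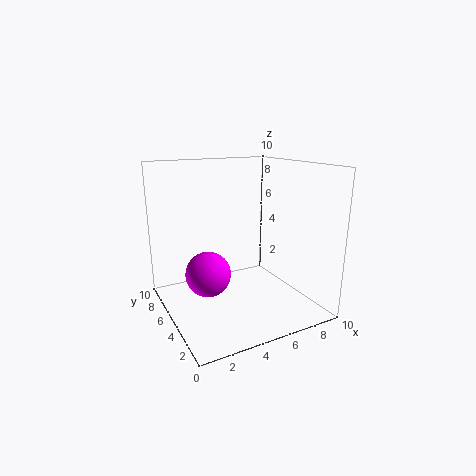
a = 2.5
b = 4.5
c = 3
col = 'magenta'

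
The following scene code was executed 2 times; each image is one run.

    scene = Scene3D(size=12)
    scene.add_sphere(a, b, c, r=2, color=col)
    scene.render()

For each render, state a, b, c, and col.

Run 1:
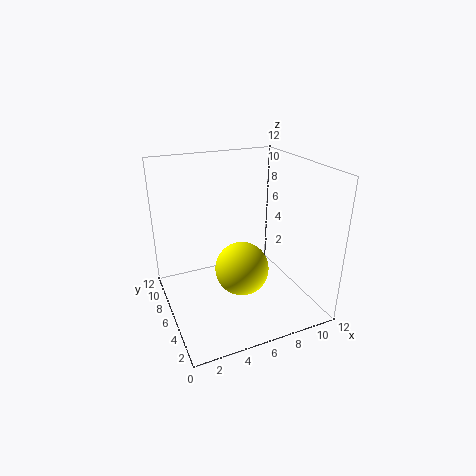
a = 5
b = 3
c = 5
col = 'yellow'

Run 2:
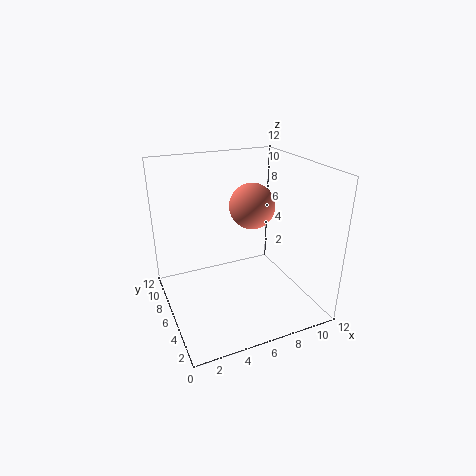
a = 8
b = 7.5
c = 8
col = 'salmon'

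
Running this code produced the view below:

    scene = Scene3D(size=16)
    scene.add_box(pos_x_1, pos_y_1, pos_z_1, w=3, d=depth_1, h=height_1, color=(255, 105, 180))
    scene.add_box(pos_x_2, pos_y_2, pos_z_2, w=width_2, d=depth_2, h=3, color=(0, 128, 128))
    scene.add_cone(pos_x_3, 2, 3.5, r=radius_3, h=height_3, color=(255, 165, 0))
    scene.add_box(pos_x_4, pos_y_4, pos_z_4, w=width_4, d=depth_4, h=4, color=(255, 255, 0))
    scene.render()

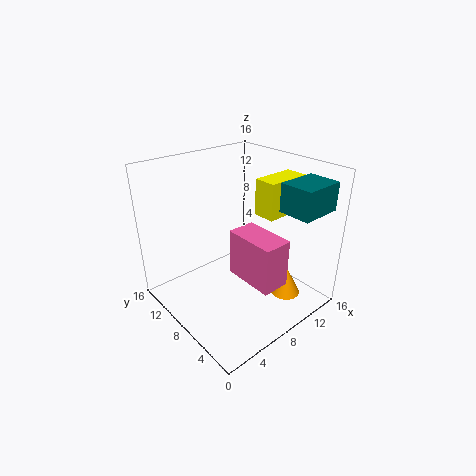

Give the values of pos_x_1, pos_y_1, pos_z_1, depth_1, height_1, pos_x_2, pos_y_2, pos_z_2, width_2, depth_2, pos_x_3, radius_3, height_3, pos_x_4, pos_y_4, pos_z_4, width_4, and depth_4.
pos_x_1 = 6, pos_y_1 = 1.5, pos_z_1 = 5, depth_1 = 5.5, height_1 = 5, pos_x_2 = 10, pos_y_2 = 0.5, pos_z_2 = 12, width_2 = 4.5, depth_2 = 3.5, pos_x_3 = 9.5, radius_3 = 1.5, height_3 = 3, pos_x_4 = 10, pos_y_4 = 5, pos_z_4 = 10.5, width_4 = 5, depth_4 = 2.5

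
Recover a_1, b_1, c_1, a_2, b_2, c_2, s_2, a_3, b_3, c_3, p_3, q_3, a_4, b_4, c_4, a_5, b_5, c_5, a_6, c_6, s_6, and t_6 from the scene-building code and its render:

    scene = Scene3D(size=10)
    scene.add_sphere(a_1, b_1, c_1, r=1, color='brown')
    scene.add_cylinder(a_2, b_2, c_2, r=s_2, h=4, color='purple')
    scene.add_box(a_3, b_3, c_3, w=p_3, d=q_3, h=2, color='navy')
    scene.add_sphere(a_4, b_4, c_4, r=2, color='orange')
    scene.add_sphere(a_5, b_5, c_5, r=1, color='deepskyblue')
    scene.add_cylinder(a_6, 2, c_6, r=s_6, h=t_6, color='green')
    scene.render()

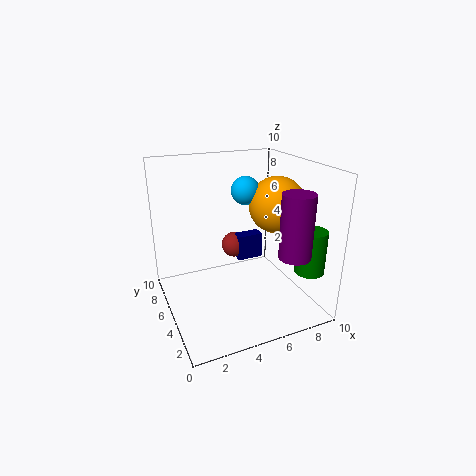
a_1 = 6
b_1 = 8
c_1 = 3
a_2 = 7
b_2 = 1
c_2 = 5
s_2 = 1
a_3 = 6
b_3 = 7
c_3 = 2
p_3 = 2
q_3 = 1
a_4 = 8
b_4 = 5
c_4 = 7
a_5 = 6
b_5 = 6
c_5 = 8
a_6 = 9
c_6 = 3
s_6 = 1
t_6 = 3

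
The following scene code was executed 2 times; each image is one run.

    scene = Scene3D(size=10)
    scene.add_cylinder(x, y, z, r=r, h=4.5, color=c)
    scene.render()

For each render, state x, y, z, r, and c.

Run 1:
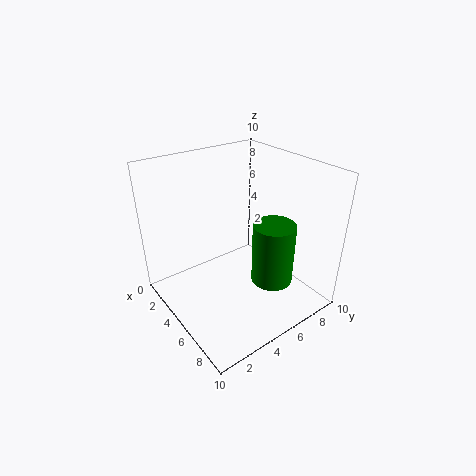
x = 6.5, y = 7, z = 1.5, r = 1.5, c = 'green'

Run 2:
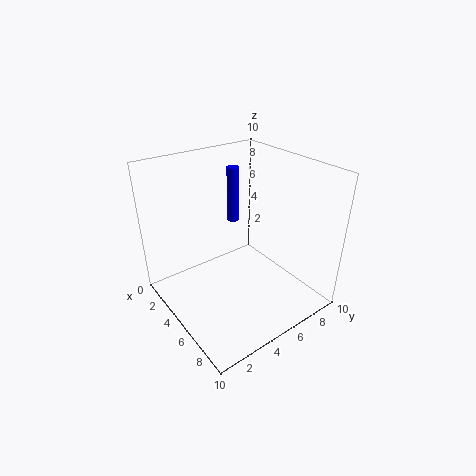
x = 1, y = 7.5, z = 4, r = 0.5, c = 'blue'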